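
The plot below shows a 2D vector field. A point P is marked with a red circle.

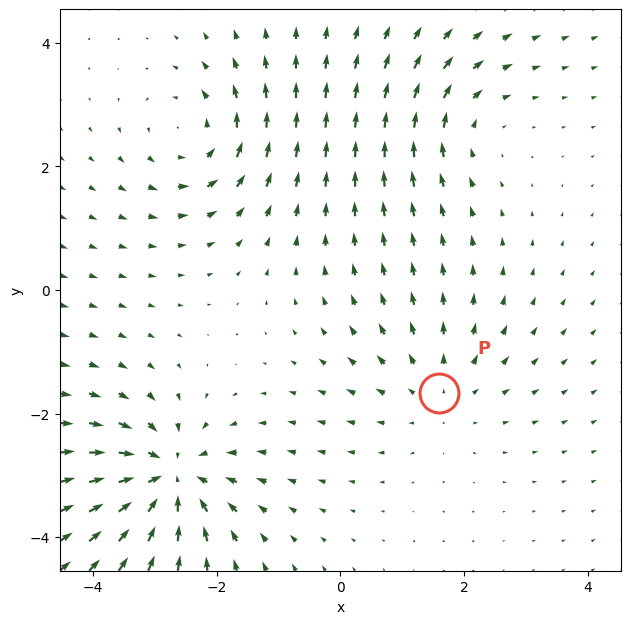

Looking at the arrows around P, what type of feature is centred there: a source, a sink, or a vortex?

source

At P (1.6, -1.7) the arrows spread outward. Divergence about +3, curl ≈0 — positive divergence with near-zero curl is a source.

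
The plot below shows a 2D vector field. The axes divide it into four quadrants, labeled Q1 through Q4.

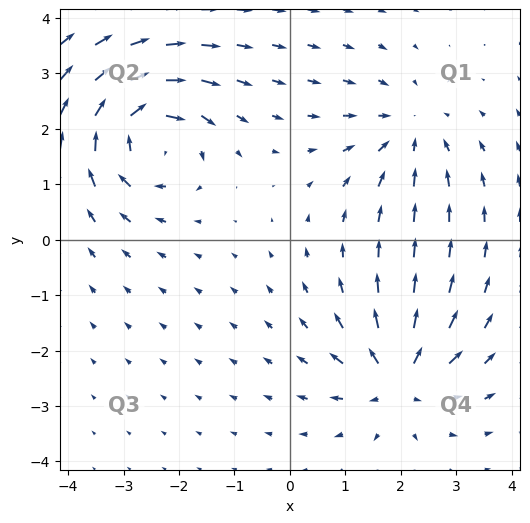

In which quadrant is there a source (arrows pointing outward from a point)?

The source sits at approximately (1.9, -2.5), which lies in quadrant Q4. The divergence there is about +5, positive as expected for a source.

Q4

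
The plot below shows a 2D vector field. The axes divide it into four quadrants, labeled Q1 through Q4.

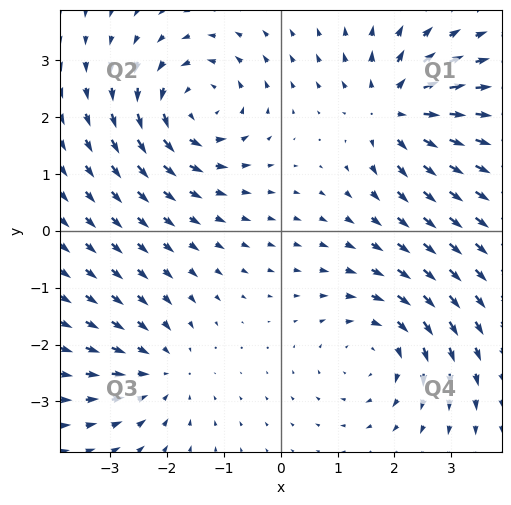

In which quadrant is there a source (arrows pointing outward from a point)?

Q1

The source sits at approximately (2.0, 2.1), which lies in quadrant Q1. The divergence there is about +4, positive as expected for a source.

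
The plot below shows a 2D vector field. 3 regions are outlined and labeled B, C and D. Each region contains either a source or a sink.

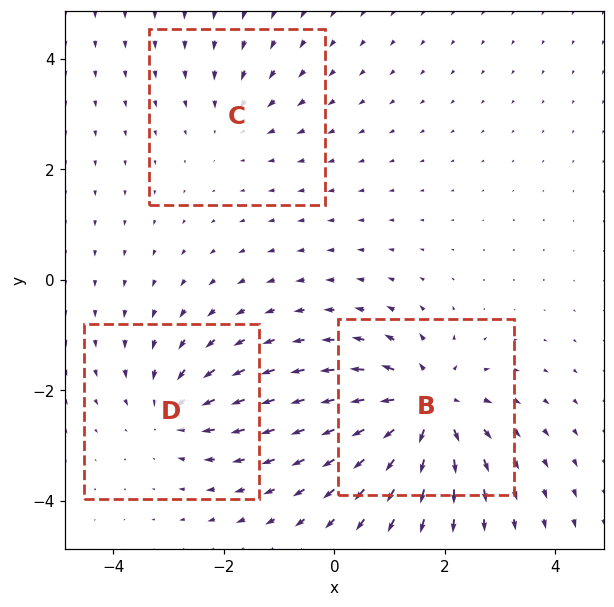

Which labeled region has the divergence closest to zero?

Divergence at each region's feature centre — B: about +5, C: about -2, D: about -3. Region C is closest to zero.

C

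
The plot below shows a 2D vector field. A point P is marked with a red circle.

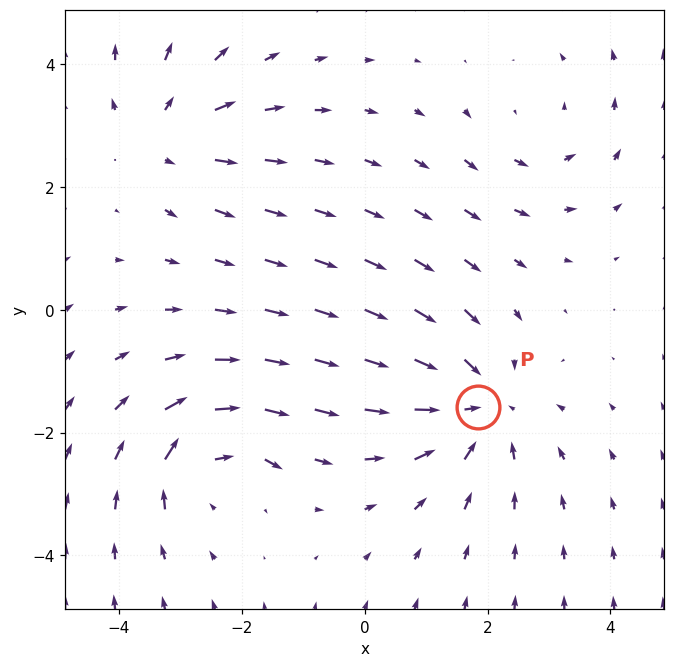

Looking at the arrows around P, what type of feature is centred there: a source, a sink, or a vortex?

sink

At P (1.8, -1.6) the arrows converge inward. Divergence about -4, curl ≈0 — negative divergence with near-zero curl is a sink.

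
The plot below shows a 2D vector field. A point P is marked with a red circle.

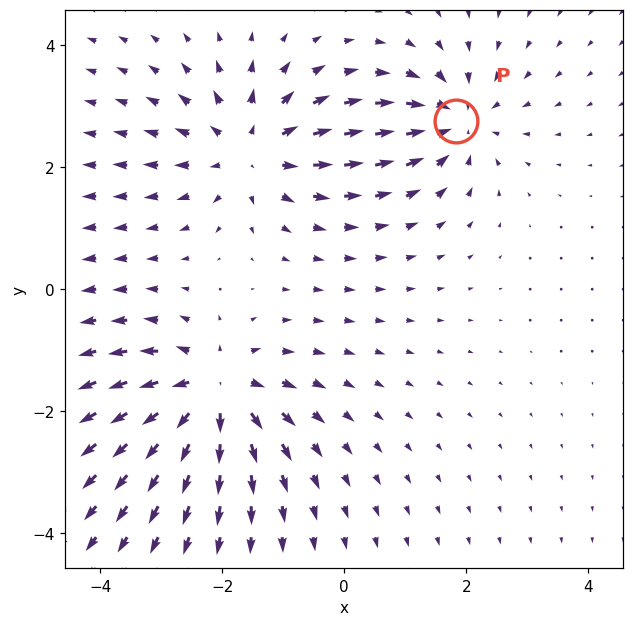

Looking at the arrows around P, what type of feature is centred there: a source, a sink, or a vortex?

At P (1.8, 2.8) the arrows converge inward. Divergence about -4, curl ≈0 — negative divergence with near-zero curl is a sink.

sink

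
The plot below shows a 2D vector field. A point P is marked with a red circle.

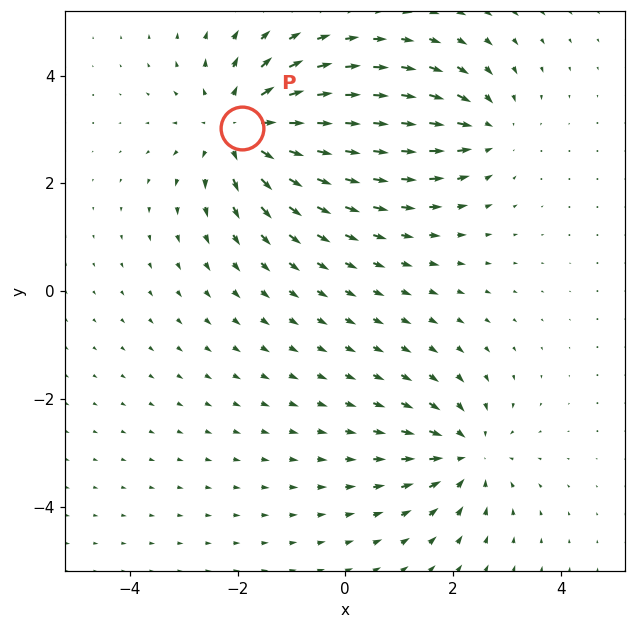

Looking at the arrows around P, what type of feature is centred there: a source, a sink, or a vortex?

At P (-1.9, 3.0) the arrows spread outward. Divergence about +4, curl ≈0 — positive divergence with near-zero curl is a source.

source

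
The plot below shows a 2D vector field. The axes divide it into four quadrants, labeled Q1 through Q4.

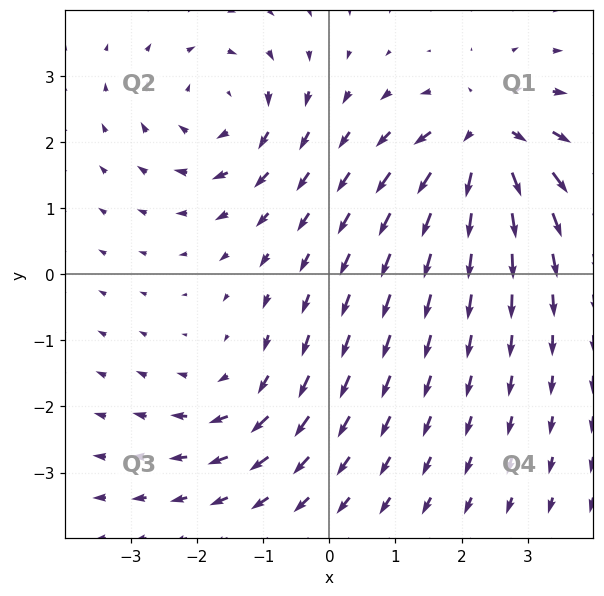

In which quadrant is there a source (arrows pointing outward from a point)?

The source sits at approximately (2.4, 2.1), which lies in quadrant Q1. The divergence there is about +7, positive as expected for a source.

Q1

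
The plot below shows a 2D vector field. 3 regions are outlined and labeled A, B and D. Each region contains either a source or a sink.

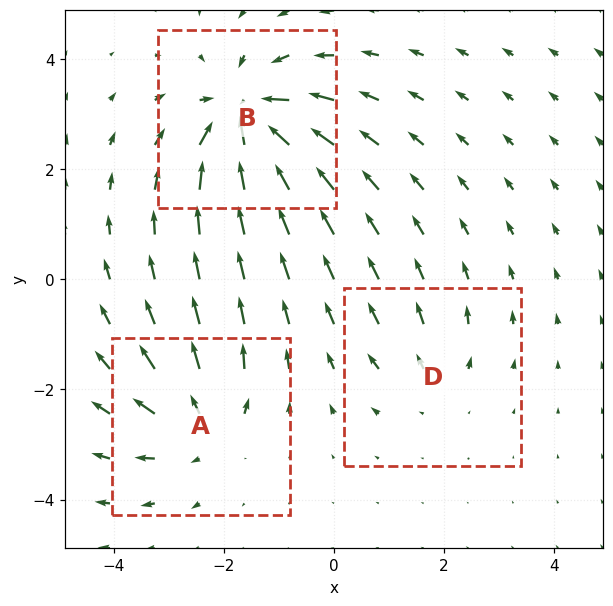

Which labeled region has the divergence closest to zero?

D

Divergence at each region's feature centre — A: about +4, B: about -6, D: about +2. Region D is closest to zero.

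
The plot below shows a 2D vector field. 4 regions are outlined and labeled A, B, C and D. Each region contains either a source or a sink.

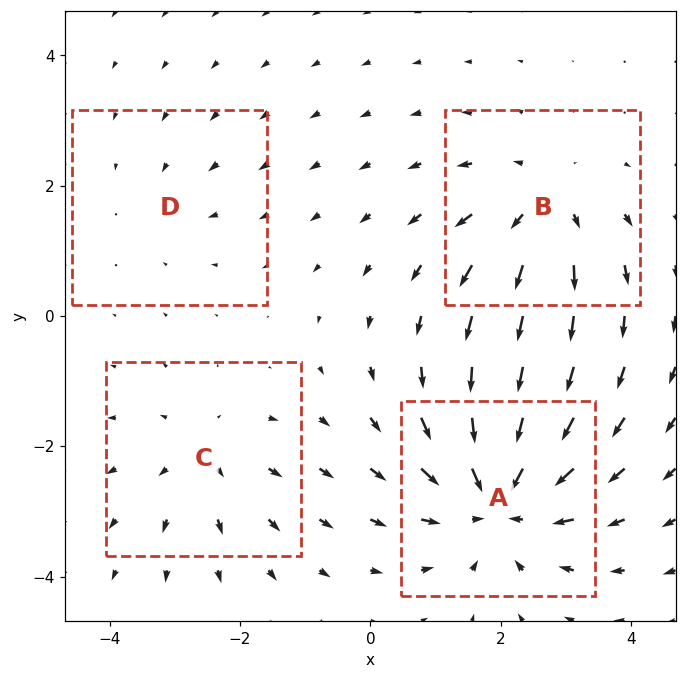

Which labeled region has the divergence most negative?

Divergence at each region's feature centre — A: about -6, B: about +4, C: about +3, D: about -2. Region A is most negative.

A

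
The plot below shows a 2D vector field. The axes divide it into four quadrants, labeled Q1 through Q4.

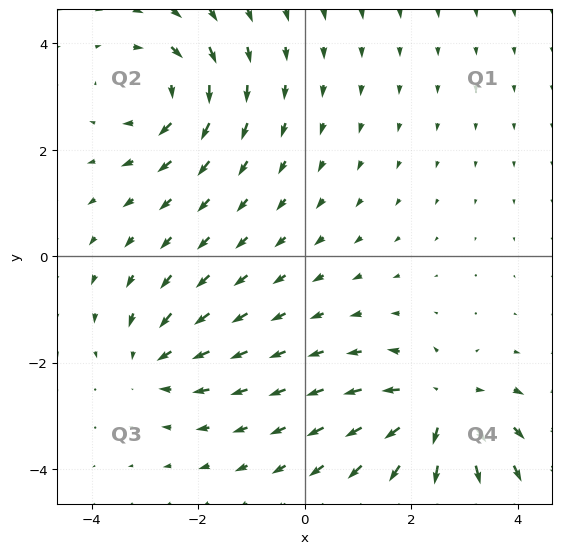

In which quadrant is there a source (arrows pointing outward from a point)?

The source sits at approximately (2.5, -2.9), which lies in quadrant Q4. The divergence there is about +5, positive as expected for a source.

Q4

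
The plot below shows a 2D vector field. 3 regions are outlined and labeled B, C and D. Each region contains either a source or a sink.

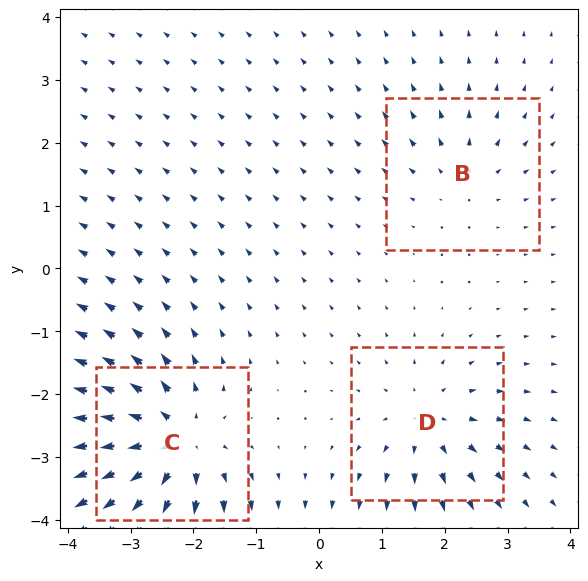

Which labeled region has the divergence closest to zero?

B

Divergence at each region's feature centre — B: about +2, C: about +6, D: about +4. Region B is closest to zero.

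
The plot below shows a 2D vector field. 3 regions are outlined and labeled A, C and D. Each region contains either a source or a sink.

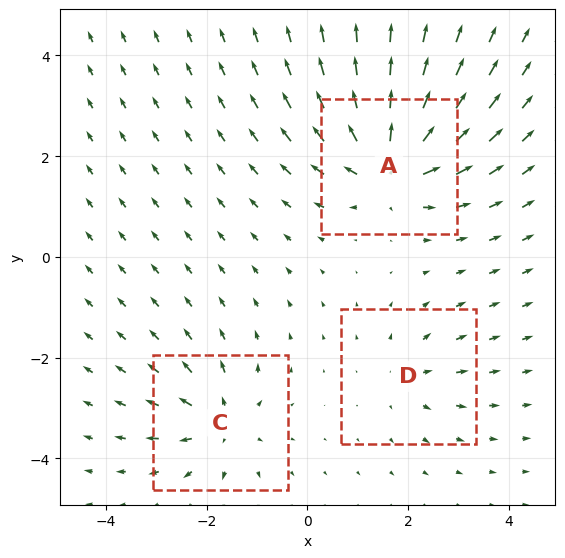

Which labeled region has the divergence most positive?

A

Divergence at each region's feature centre — A: about +6, C: about +4, D: about +2. Region A is most positive.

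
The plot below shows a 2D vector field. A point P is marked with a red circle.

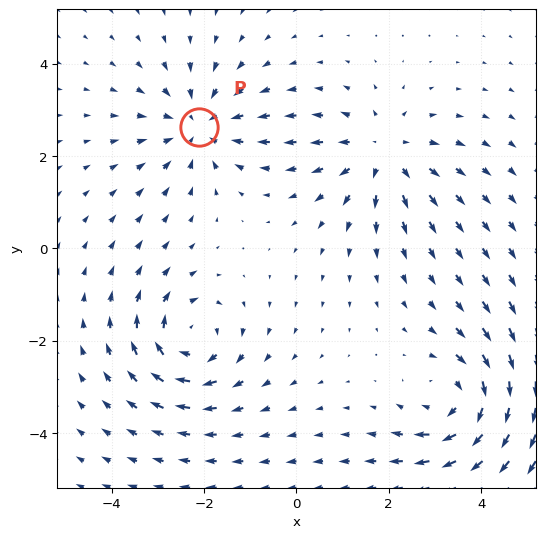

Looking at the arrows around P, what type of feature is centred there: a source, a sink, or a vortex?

At P (-2.1, 2.6) the arrows converge inward. Divergence about -4, curl ≈0 — negative divergence with near-zero curl is a sink.

sink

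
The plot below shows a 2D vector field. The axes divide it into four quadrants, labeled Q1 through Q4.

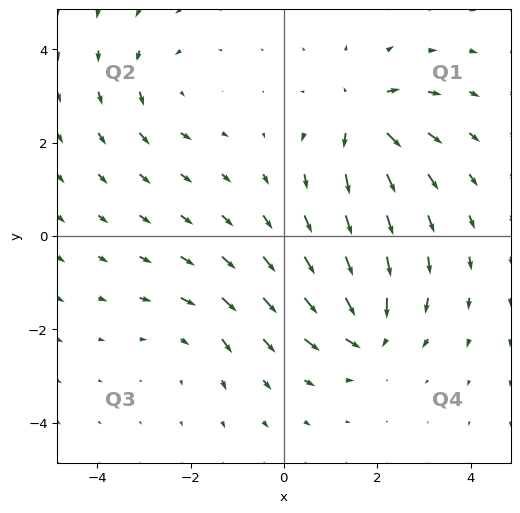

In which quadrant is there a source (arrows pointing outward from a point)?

The source sits at approximately (1.7, 2.6), which lies in quadrant Q1. The divergence there is about +6, positive as expected for a source.

Q1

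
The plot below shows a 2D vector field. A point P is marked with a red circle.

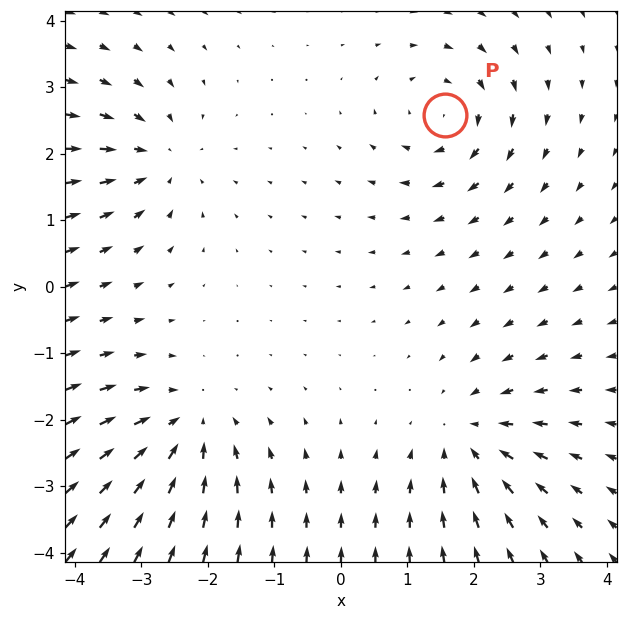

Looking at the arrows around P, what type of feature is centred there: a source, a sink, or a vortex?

At P (1.6, 2.6) the arrows circulate clockwise. Divergence ≈0, curl about -4 — near-zero divergence with nonzero curl is a vortex.

vortex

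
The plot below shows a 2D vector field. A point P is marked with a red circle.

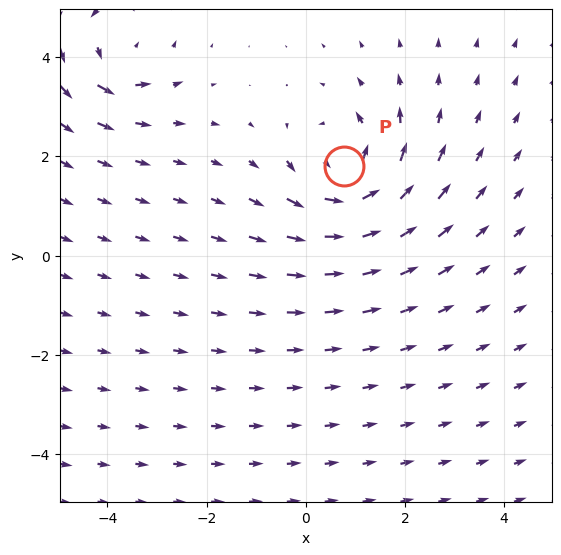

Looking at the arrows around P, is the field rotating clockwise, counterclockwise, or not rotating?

counterclockwise

Near P at (0.8, 1.8) the arrows circulate counterclockwise. The curl (z-component) there is about +5; positive curl means counterclockwise rotation.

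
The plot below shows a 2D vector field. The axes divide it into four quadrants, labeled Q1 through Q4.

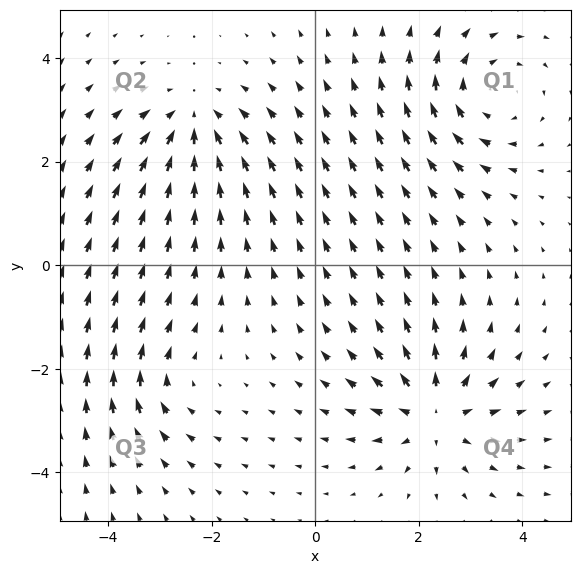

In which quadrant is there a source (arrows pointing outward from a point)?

The source sits at approximately (2.3, -2.9), which lies in quadrant Q4. The divergence there is about +5, positive as expected for a source.

Q4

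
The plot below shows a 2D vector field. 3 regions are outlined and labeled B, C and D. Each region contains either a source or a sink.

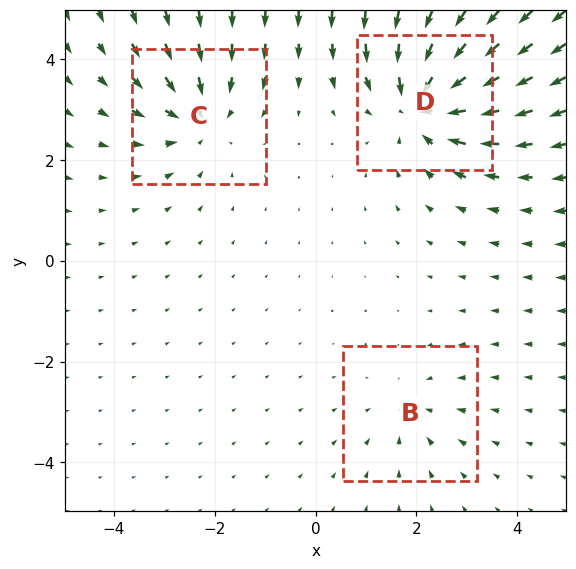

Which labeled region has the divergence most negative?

Divergence at each region's feature centre — B: about -2, C: about -3, D: about -5. Region D is most negative.

D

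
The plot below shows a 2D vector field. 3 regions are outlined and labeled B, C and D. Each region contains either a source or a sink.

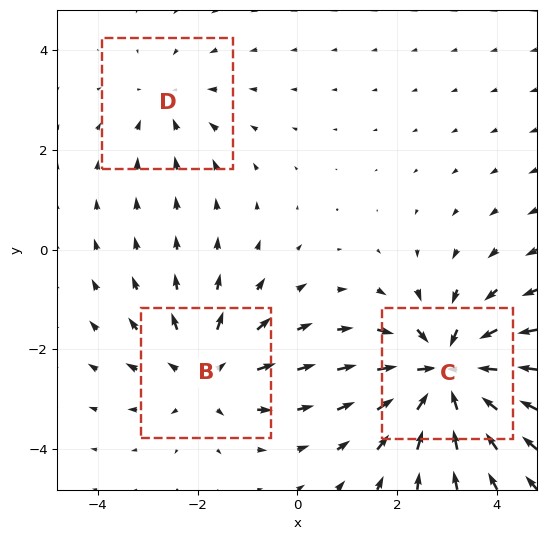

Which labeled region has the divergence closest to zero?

Divergence at each region's feature centre — B: about +3, C: about -5, D: about -2. Region D is closest to zero.

D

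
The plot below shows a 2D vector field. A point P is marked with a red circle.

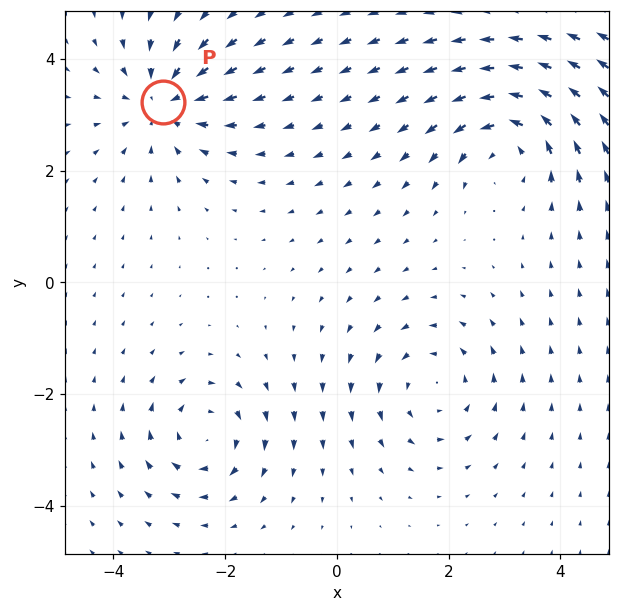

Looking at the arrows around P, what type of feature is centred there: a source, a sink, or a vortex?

sink

At P (-3.1, 3.2) the arrows converge inward. Divergence about -5, curl ≈0 — negative divergence with near-zero curl is a sink.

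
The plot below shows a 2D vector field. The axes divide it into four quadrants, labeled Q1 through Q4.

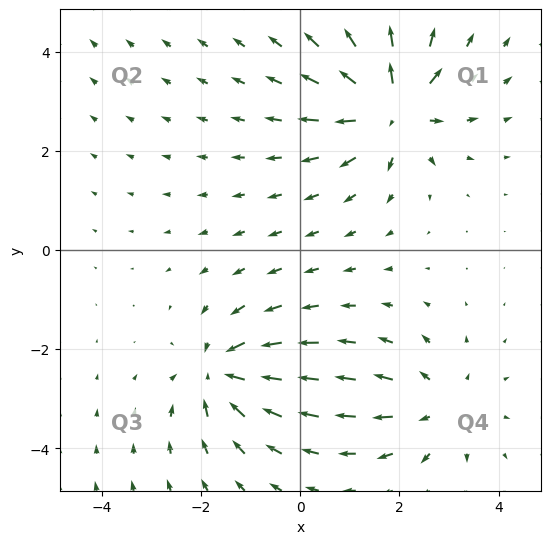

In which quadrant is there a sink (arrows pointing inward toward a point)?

Q3

The sink sits at approximately (-1.6, -2.5), which lies in quadrant Q3. The divergence there is about -5, negative as expected for a sink.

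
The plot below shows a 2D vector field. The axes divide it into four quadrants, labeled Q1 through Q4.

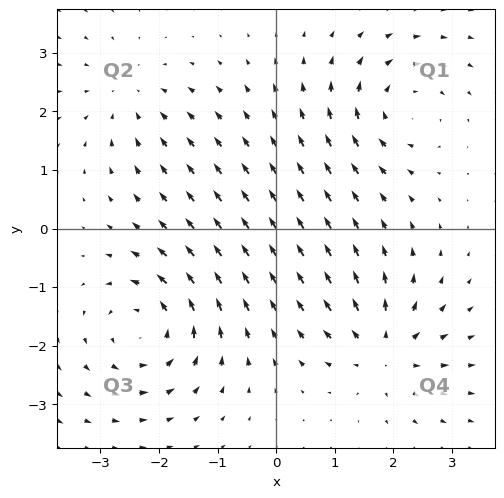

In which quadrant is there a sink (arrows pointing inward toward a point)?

Q2

The sink sits at approximately (-2.5, 2.2), which lies in quadrant Q2. The divergence there is about -3, negative as expected for a sink.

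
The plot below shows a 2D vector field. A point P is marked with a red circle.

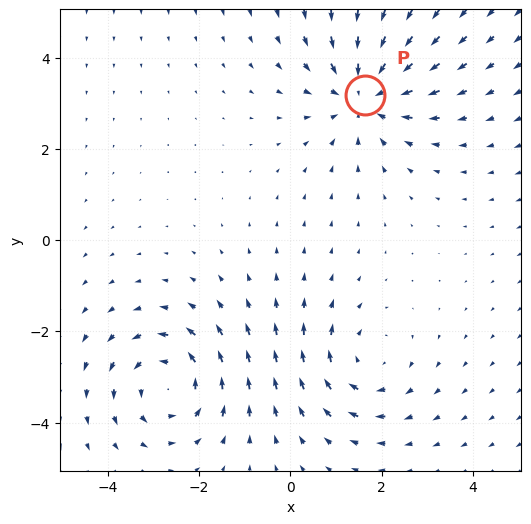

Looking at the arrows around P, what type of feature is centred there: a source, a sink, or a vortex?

sink

At P (1.6, 3.2) the arrows converge inward. Divergence about -5, curl ≈0 — negative divergence with near-zero curl is a sink.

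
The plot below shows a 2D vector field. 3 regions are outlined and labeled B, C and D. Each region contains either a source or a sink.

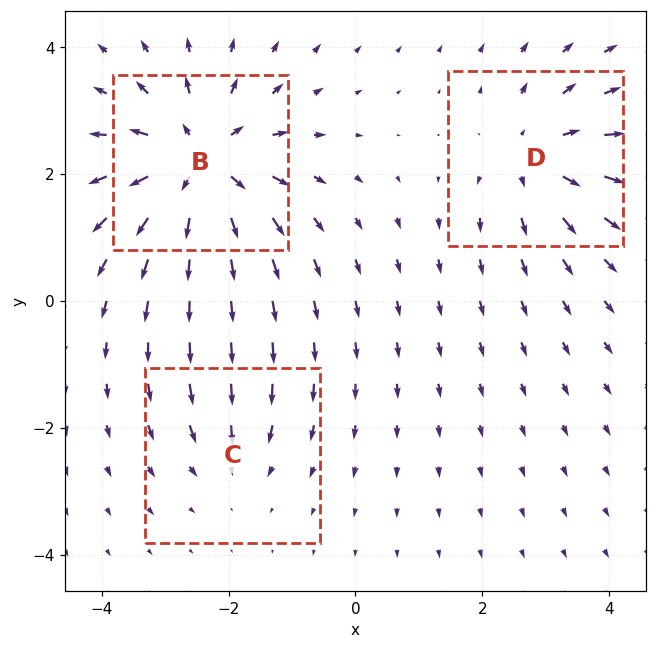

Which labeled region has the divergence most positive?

B

Divergence at each region's feature centre — B: about +5, C: about -2, D: about +3. Region B is most positive.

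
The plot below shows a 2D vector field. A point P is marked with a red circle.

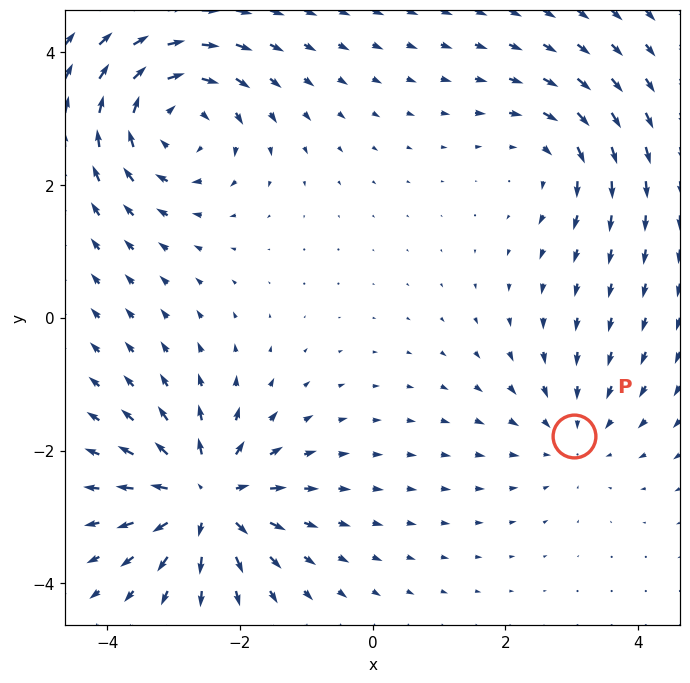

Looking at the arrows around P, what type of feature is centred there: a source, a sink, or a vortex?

sink

At P (3.0, -1.8) the arrows converge inward. Divergence about -3, curl ≈0 — negative divergence with near-zero curl is a sink.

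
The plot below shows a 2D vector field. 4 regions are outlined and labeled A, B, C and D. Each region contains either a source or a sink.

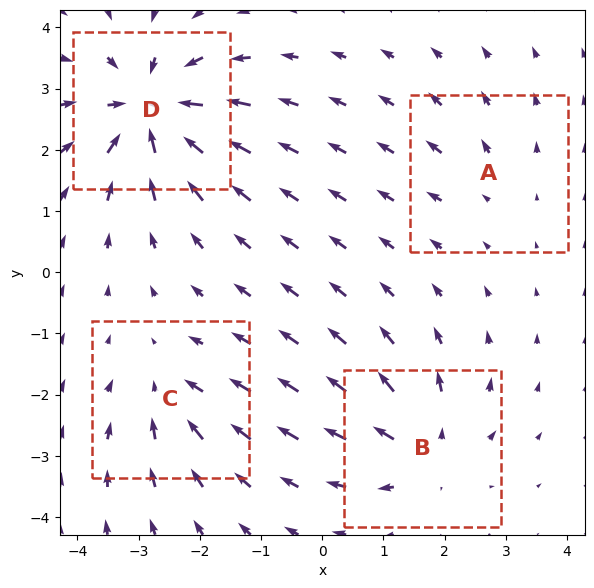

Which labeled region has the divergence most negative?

D

Divergence at each region's feature centre — A: about +2, B: about +5, C: about -4, D: about -8. Region D is most negative.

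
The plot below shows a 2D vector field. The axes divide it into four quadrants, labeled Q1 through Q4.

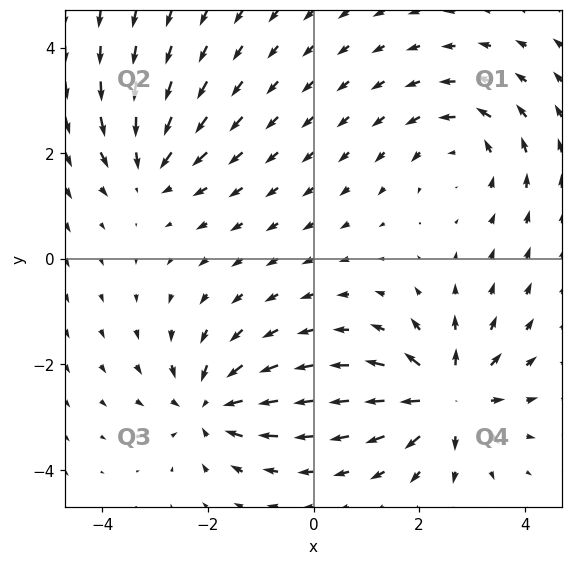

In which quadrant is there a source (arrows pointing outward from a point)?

Q4

The source sits at approximately (2.5, -2.6), which lies in quadrant Q4. The divergence there is about +6, positive as expected for a source.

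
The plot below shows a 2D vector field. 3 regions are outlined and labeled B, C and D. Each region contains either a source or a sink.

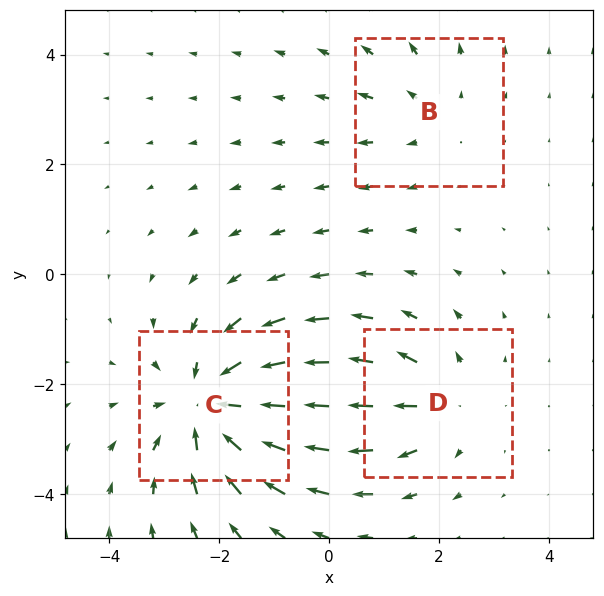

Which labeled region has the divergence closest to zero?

B

Divergence at each region's feature centre — B: about +2, C: about -5, D: about +3. Region B is closest to zero.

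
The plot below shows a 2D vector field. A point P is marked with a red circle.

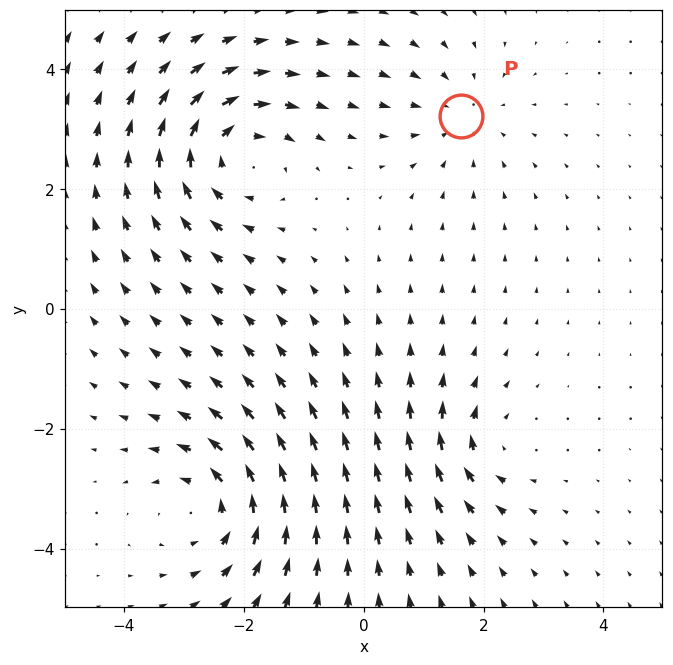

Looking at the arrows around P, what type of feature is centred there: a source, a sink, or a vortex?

At P (1.6, 3.2) the arrows converge inward. Divergence about -2, curl ≈0 — negative divergence with near-zero curl is a sink.

sink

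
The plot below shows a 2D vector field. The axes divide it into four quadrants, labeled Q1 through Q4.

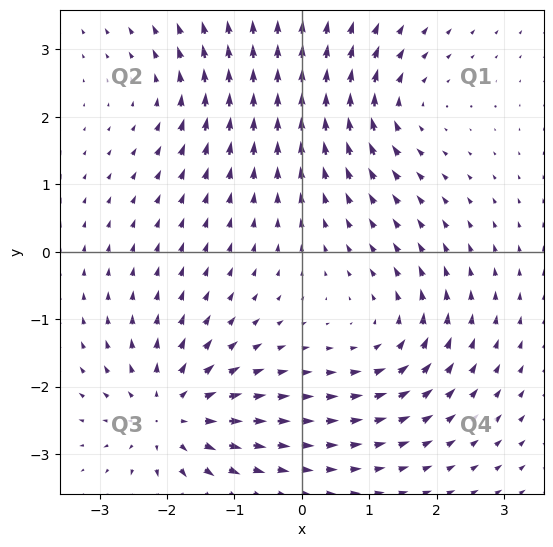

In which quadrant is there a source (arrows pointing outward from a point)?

Q3

The source sits at approximately (-2.0, -2.4), which lies in quadrant Q3. The divergence there is about +6, positive as expected for a source.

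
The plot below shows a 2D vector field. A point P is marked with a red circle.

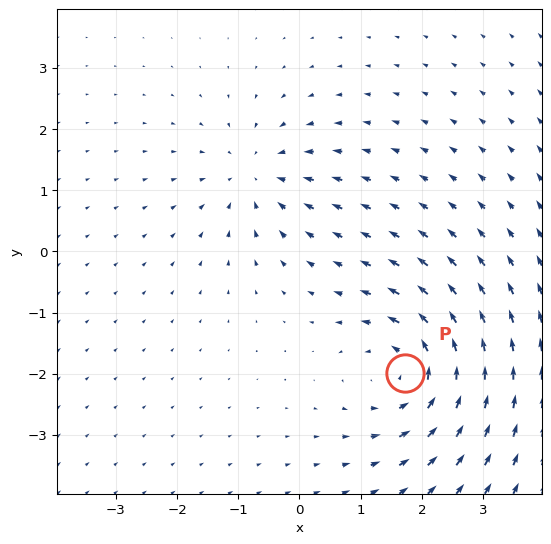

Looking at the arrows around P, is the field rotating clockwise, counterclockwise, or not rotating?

Near P at (1.7, -2.0) the arrows circulate counterclockwise. The curl (z-component) there is about +6; positive curl means counterclockwise rotation.

counterclockwise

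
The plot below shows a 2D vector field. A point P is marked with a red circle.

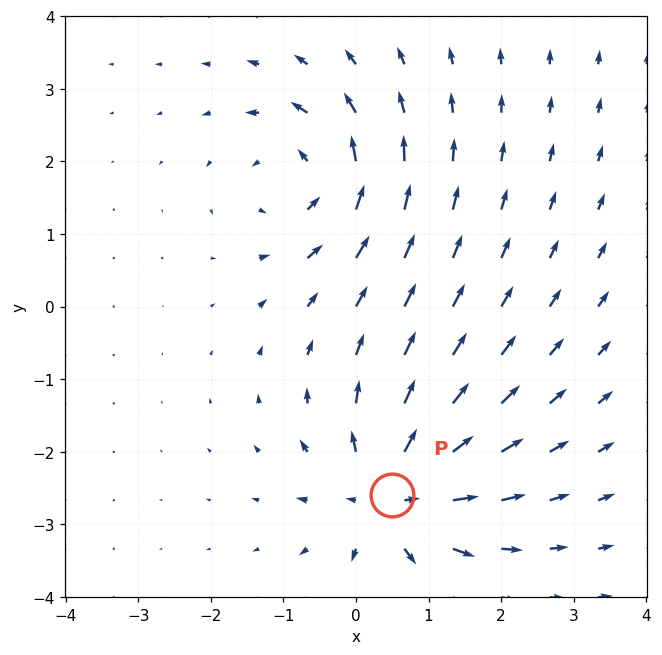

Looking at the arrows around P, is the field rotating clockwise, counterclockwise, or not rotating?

not rotating

Near P at (0.5, -2.6) the arrows show no circulation. The curl there is ≈0.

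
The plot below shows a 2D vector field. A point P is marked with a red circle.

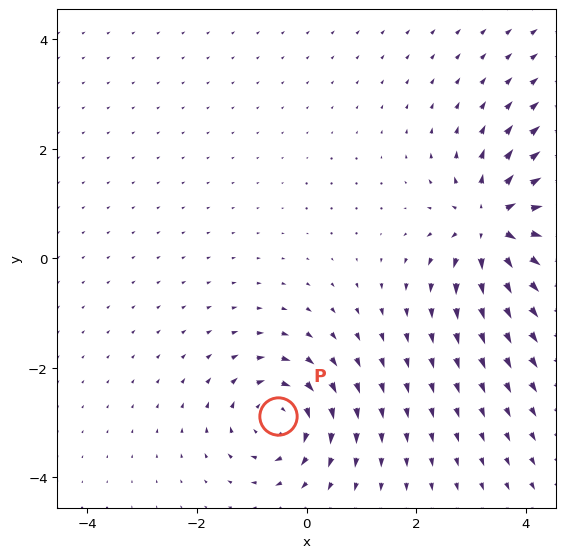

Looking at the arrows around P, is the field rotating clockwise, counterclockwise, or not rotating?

clockwise

Near P at (-0.5, -2.9) the arrows circulate clockwise. The curl (z-component) there is about -4; negative curl means clockwise rotation.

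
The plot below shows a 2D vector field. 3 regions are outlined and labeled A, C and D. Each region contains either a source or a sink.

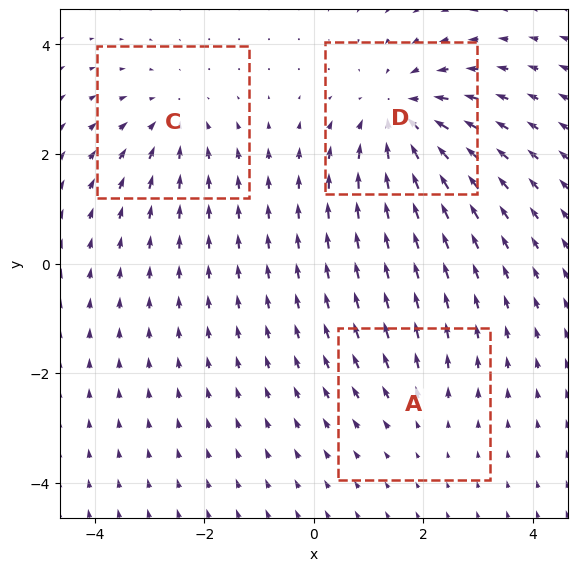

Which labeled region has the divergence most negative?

D

Divergence at each region's feature centre — A: about +2, C: about -3, D: about -4. Region D is most negative.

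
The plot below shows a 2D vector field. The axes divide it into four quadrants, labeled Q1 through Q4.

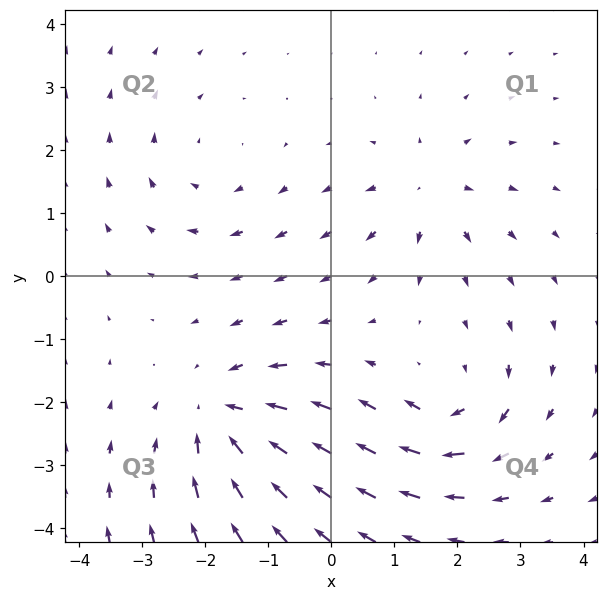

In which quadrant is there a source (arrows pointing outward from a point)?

Q1

The source sits at approximately (1.5, 1.4), which lies in quadrant Q1. The divergence there is about +3, positive as expected for a source.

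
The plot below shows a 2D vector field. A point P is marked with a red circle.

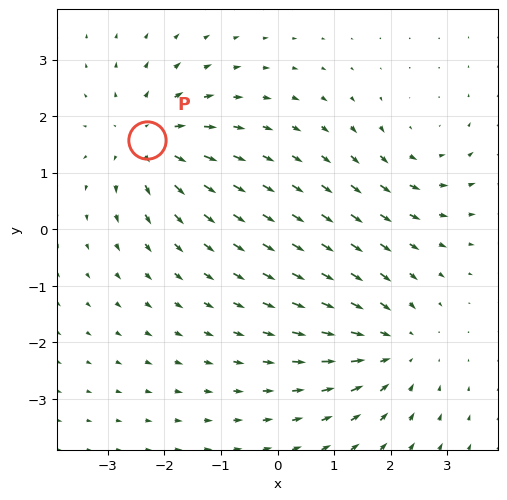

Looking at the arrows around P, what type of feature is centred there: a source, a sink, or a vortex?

source

At P (-2.3, 1.6) the arrows spread outward. Divergence about +5, curl ≈0 — positive divergence with near-zero curl is a source.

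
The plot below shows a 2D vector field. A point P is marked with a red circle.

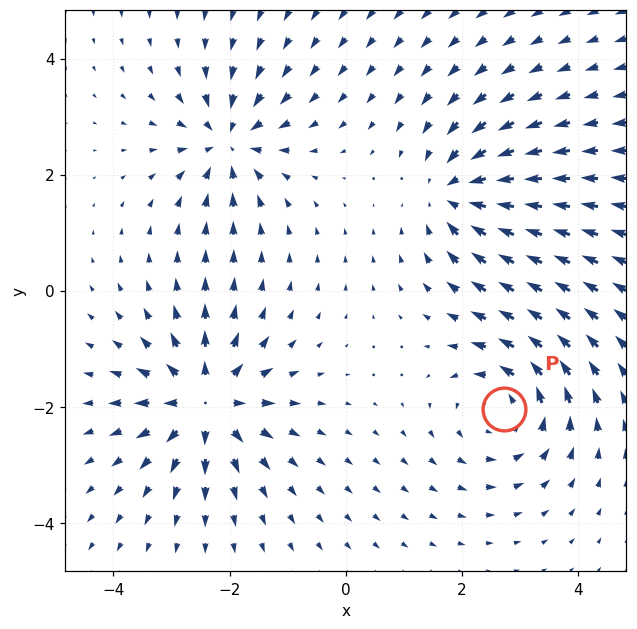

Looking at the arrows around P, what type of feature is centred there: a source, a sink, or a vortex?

At P (2.7, -2.0) the arrows circulate counterclockwise. Divergence ≈0, curl about +4 — near-zero divergence with nonzero curl is a vortex.

vortex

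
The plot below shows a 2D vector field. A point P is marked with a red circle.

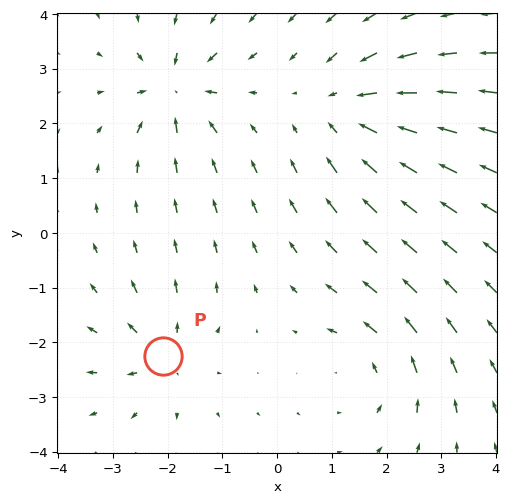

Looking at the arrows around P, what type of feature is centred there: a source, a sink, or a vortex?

source

At P (-2.1, -2.3) the arrows spread outward. Divergence about +4, curl ≈0 — positive divergence with near-zero curl is a source.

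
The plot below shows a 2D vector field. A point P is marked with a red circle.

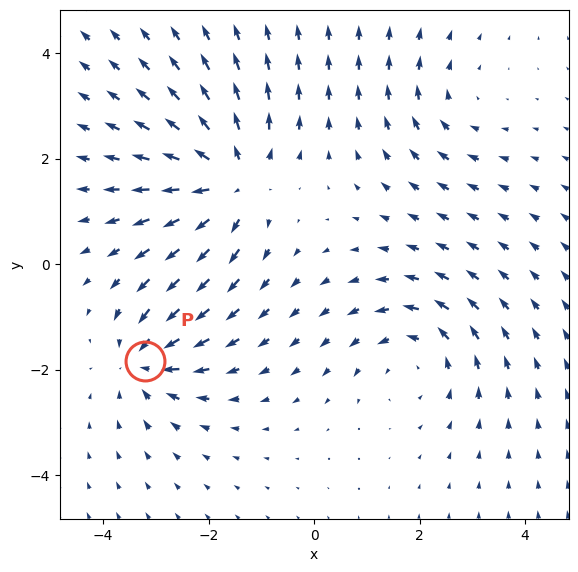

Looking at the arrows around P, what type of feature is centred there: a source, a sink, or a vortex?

sink

At P (-3.2, -1.8) the arrows converge inward. Divergence about -5, curl ≈0 — negative divergence with near-zero curl is a sink.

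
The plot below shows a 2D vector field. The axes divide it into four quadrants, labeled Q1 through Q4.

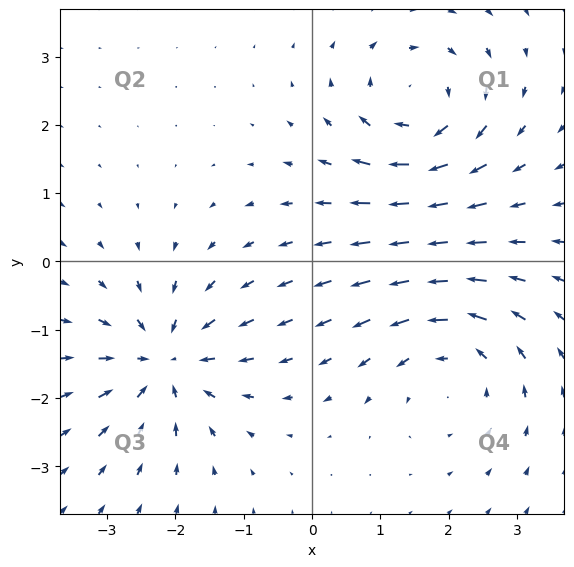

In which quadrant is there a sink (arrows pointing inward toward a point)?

Q3

The sink sits at approximately (-2.2, -1.5), which lies in quadrant Q3. The divergence there is about -6, negative as expected for a sink.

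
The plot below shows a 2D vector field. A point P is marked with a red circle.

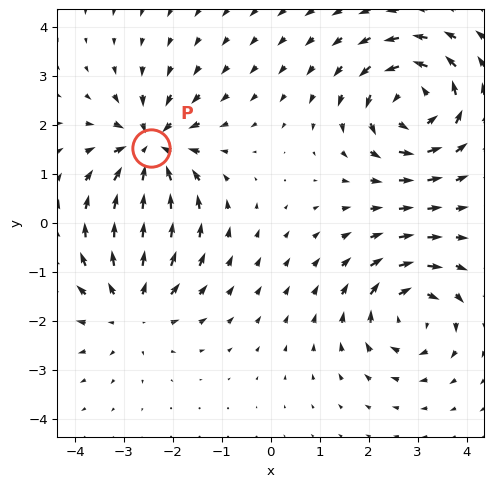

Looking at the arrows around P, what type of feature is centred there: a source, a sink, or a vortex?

At P (-2.5, 1.5) the arrows converge inward. Divergence about -6, curl ≈0 — negative divergence with near-zero curl is a sink.

sink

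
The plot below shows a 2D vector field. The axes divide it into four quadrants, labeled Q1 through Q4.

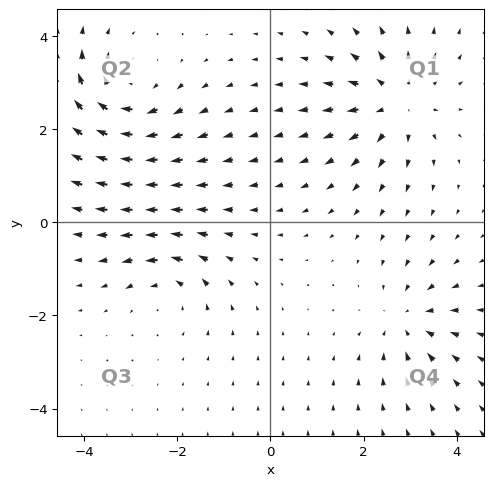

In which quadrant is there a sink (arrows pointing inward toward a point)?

The sink sits at approximately (2.9, -2.1), which lies in quadrant Q4. The divergence there is about -3, negative as expected for a sink.

Q4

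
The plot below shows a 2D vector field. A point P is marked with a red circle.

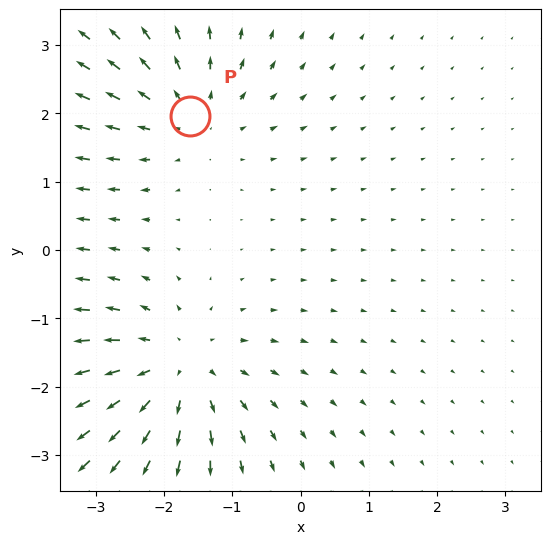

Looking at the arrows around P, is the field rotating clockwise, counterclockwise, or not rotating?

Near P at (-1.6, 2.0) the arrows show no circulation. The curl there is ≈0.

not rotating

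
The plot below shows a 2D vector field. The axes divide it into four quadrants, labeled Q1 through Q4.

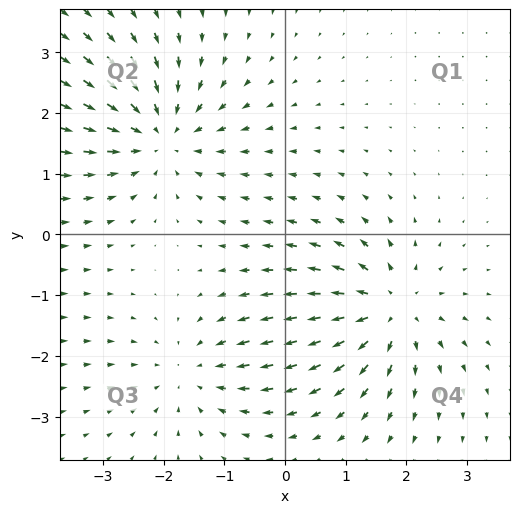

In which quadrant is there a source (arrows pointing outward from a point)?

The source sits at approximately (1.7, -1.2), which lies in quadrant Q4. The divergence there is about +5, positive as expected for a source.

Q4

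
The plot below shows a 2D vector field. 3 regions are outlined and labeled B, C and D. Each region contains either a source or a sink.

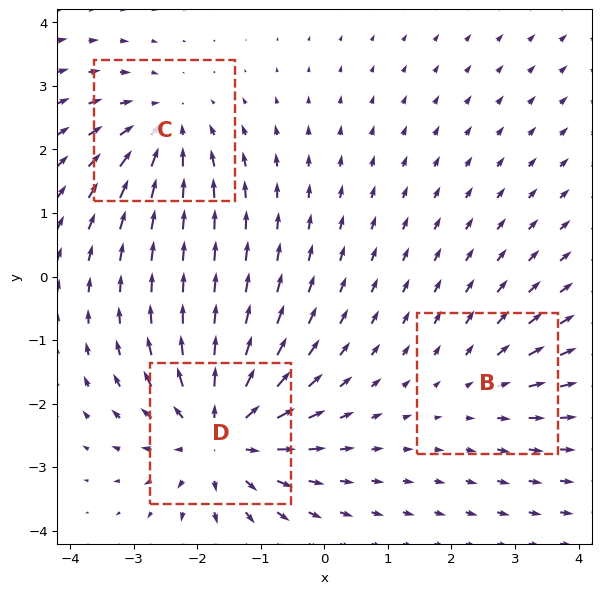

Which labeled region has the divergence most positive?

D

Divergence at each region's feature centre — B: about +2, C: about -3, D: about +5. Region D is most positive.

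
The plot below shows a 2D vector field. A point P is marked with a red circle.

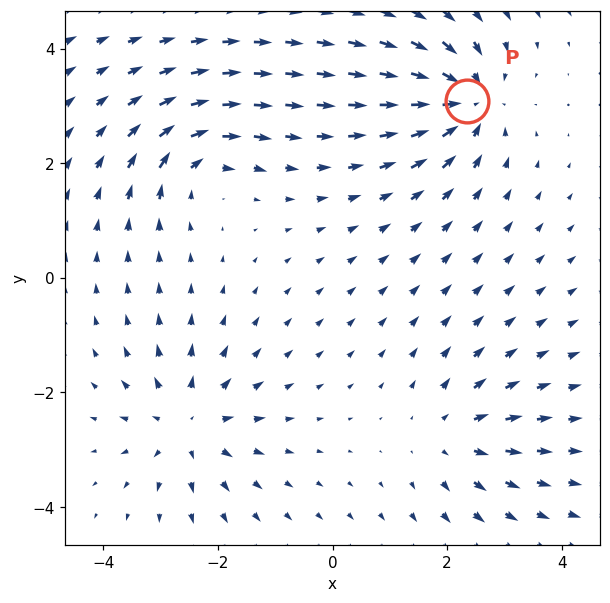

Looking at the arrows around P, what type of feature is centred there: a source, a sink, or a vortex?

At P (2.3, 3.1) the arrows converge inward. Divergence about -6, curl ≈0 — negative divergence with near-zero curl is a sink.

sink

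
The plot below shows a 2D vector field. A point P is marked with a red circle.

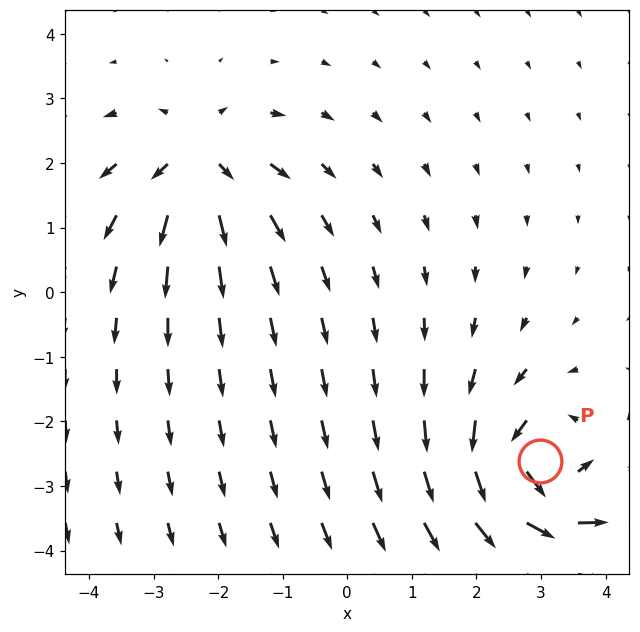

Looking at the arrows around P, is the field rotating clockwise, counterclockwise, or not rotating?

Near P at (3.0, -2.6) the arrows circulate counterclockwise. The curl (z-component) there is about +7; positive curl means counterclockwise rotation.

counterclockwise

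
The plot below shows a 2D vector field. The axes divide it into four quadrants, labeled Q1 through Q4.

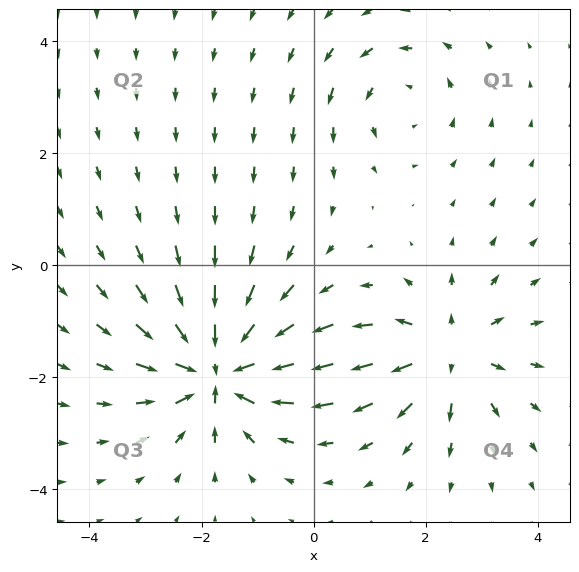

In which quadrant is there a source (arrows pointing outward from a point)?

The source sits at approximately (2.4, -1.6), which lies in quadrant Q4. The divergence there is about +4, positive as expected for a source.

Q4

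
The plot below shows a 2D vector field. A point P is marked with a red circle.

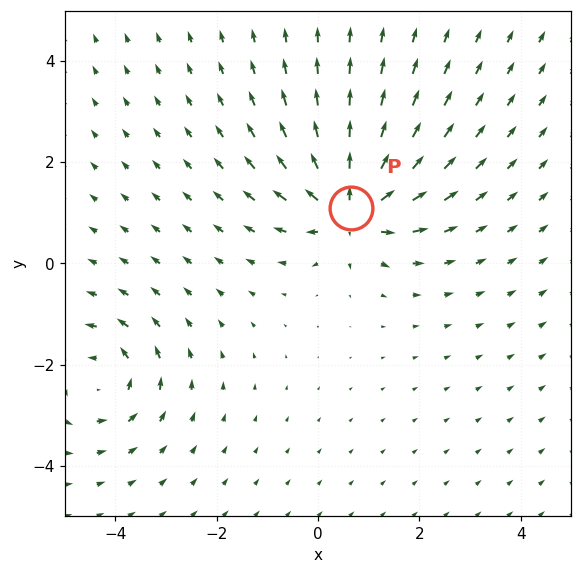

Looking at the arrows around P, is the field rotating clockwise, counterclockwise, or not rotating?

Near P at (0.6, 1.1) the arrows show no circulation. The curl there is ≈0.

not rotating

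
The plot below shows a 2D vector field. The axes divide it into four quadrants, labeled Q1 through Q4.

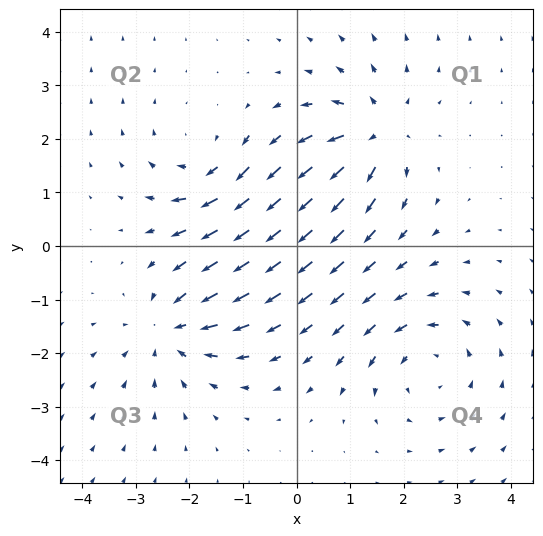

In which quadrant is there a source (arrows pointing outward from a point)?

The source sits at approximately (1.5, 2.1), which lies in quadrant Q1. The divergence there is about +6, positive as expected for a source.

Q1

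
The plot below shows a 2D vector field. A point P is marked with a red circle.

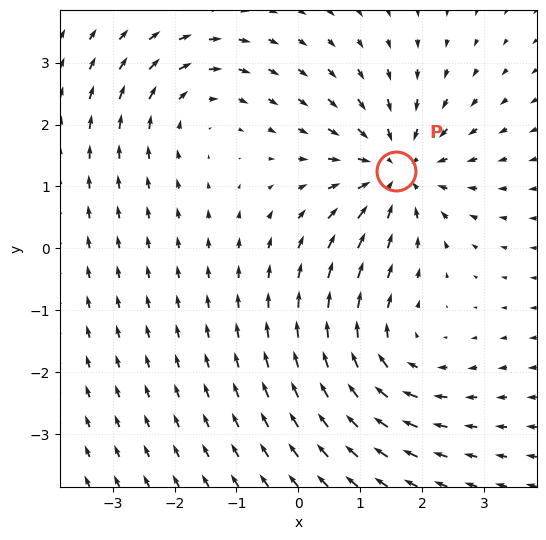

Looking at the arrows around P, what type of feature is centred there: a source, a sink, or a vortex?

At P (1.6, 1.3) the arrows converge inward. Divergence about -5, curl ≈0 — negative divergence with near-zero curl is a sink.

sink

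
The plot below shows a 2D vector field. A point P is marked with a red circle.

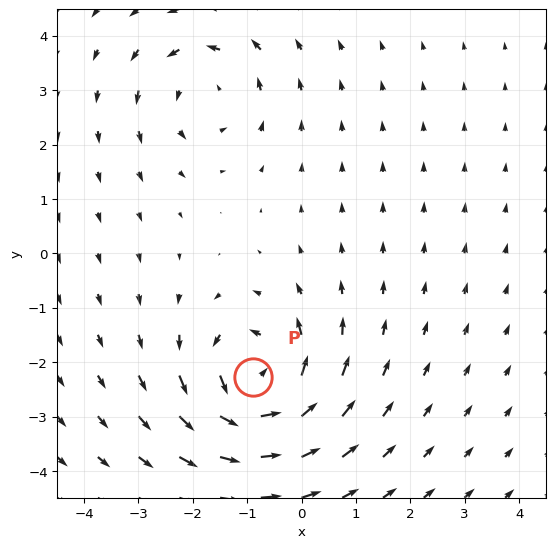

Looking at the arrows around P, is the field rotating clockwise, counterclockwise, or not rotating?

counterclockwise

Near P at (-0.9, -2.3) the arrows circulate counterclockwise. The curl (z-component) there is about +6; positive curl means counterclockwise rotation.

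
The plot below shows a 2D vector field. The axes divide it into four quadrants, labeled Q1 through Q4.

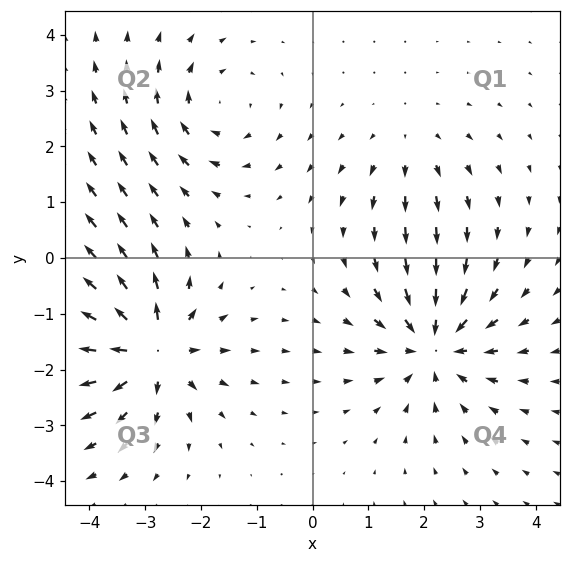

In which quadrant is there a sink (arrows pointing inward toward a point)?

The sink sits at approximately (2.2, -1.6), which lies in quadrant Q4. The divergence there is about -5, negative as expected for a sink.

Q4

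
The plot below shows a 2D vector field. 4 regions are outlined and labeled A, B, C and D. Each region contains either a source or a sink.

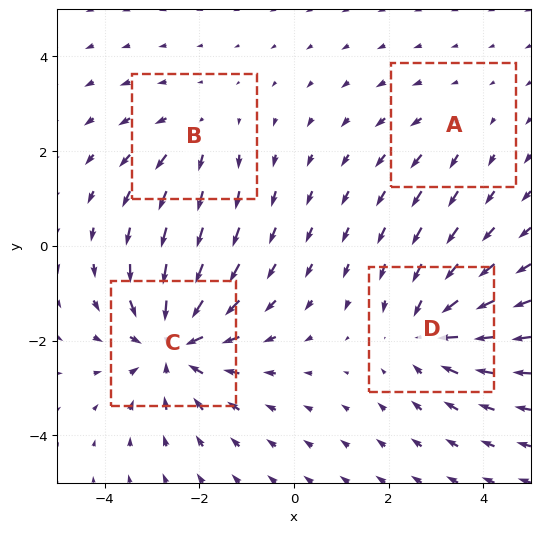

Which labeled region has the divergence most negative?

C

Divergence at each region's feature centre — A: about +2, B: about +3, C: about -5, D: about -4. Region C is most negative.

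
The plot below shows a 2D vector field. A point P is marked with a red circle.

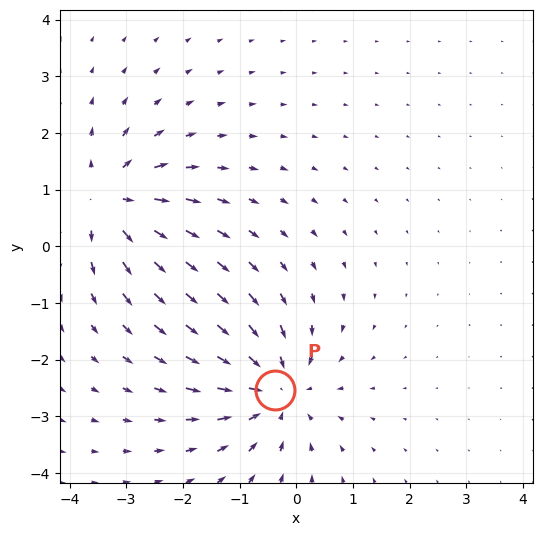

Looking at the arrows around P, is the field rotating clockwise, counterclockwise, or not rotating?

Near P at (-0.4, -2.5) the arrows show no circulation. The curl there is ≈0.

not rotating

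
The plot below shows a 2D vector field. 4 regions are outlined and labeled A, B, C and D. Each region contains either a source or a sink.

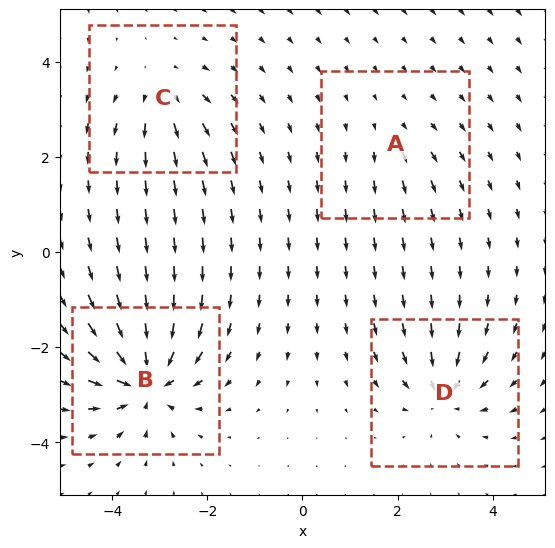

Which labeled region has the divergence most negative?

Divergence at each region's feature centre — A: about +2, B: about -9, C: about +4, D: about -6. Region B is most negative.

B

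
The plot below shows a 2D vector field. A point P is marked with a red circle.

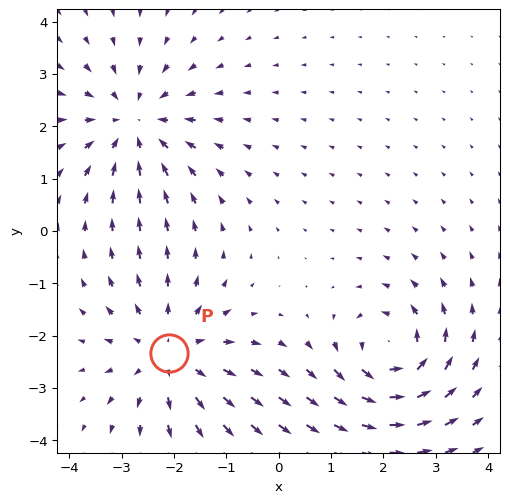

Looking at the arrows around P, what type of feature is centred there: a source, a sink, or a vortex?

source

At P (-2.1, -2.3) the arrows spread outward. Divergence about +4, curl ≈0 — positive divergence with near-zero curl is a source.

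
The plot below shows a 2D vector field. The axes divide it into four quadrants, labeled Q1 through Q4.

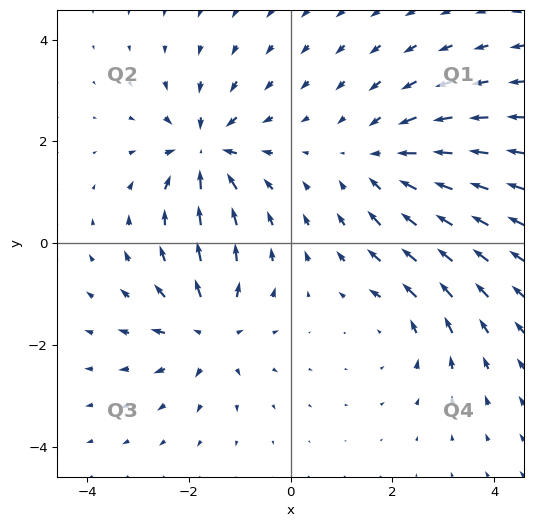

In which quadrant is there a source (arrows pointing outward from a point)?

The source sits at approximately (-1.6, -1.7), which lies in quadrant Q3. The divergence there is about +6, positive as expected for a source.

Q3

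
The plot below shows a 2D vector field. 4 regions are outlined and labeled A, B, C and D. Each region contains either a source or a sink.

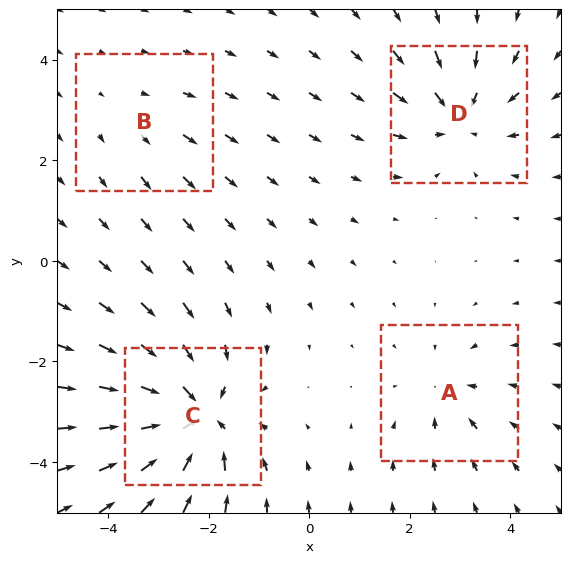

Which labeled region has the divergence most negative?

C

Divergence at each region's feature centre — A: about -3, B: about +2, C: about -7, D: about -5. Region C is most negative.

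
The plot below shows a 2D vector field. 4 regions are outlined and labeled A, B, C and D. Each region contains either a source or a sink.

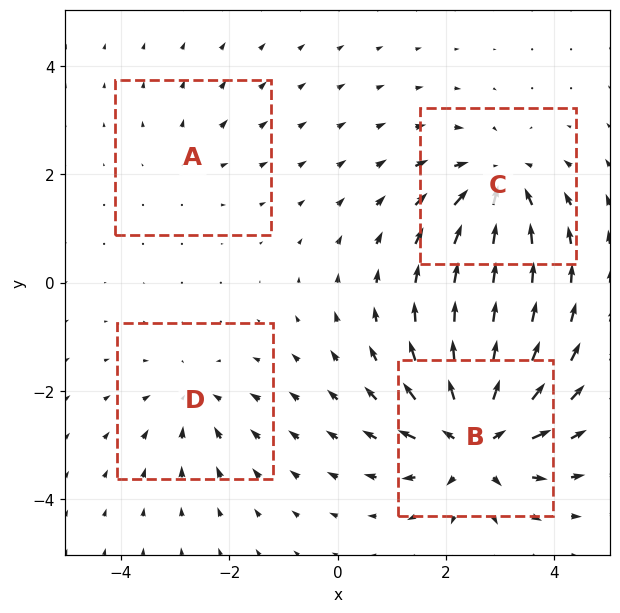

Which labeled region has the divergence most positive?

Divergence at each region's feature centre — A: about +2, B: about +8, C: about -5, D: about -3. Region B is most positive.

B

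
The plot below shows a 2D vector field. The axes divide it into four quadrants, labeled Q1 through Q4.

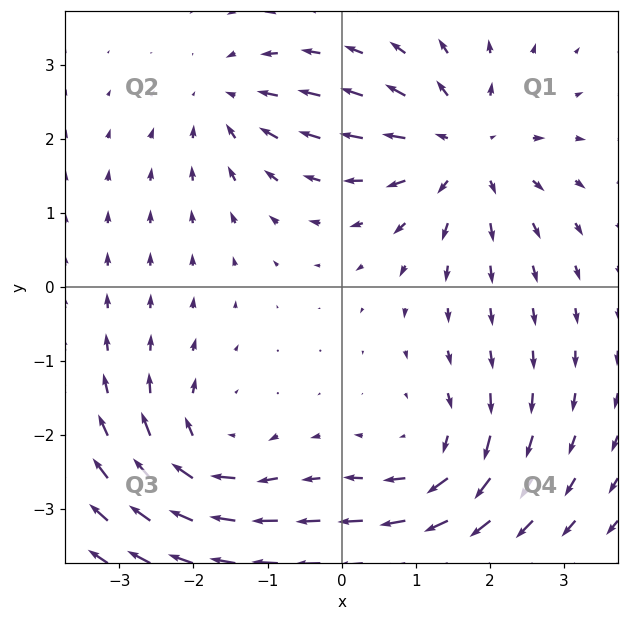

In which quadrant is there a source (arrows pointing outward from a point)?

The source sits at approximately (1.7, 1.9), which lies in quadrant Q1. The divergence there is about +4, positive as expected for a source.

Q1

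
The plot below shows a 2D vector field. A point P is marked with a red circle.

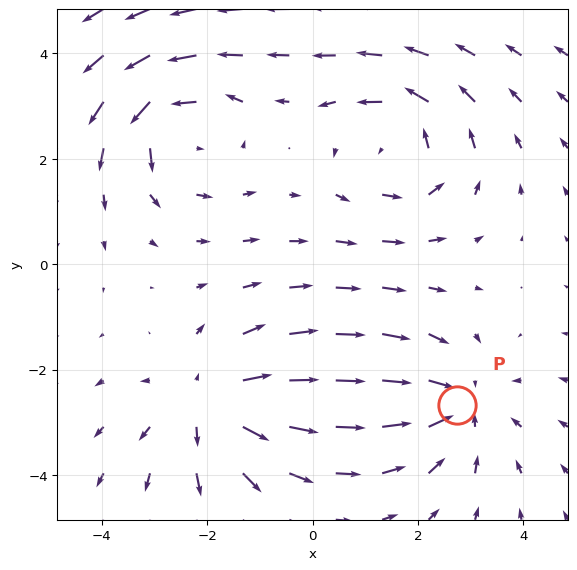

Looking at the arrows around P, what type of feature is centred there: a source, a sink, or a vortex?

sink

At P (2.7, -2.7) the arrows converge inward. Divergence about -4, curl ≈0 — negative divergence with near-zero curl is a sink.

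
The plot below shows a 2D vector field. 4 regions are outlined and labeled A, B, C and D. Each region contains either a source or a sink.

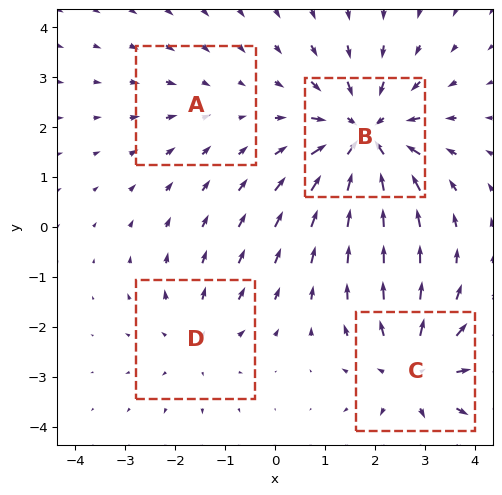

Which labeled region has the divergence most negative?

Divergence at each region's feature centre — A: about -2, B: about -7, C: about +5, D: about +3. Region B is most negative.

B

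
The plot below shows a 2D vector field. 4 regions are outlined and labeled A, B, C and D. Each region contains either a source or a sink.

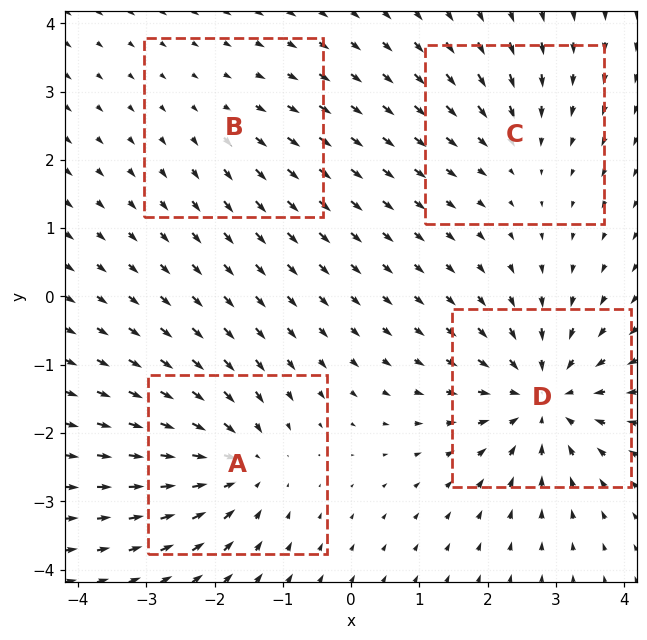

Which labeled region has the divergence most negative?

Divergence at each region's feature centre — A: about -6, B: about +2, C: about -3, D: about -7. Region D is most negative.

D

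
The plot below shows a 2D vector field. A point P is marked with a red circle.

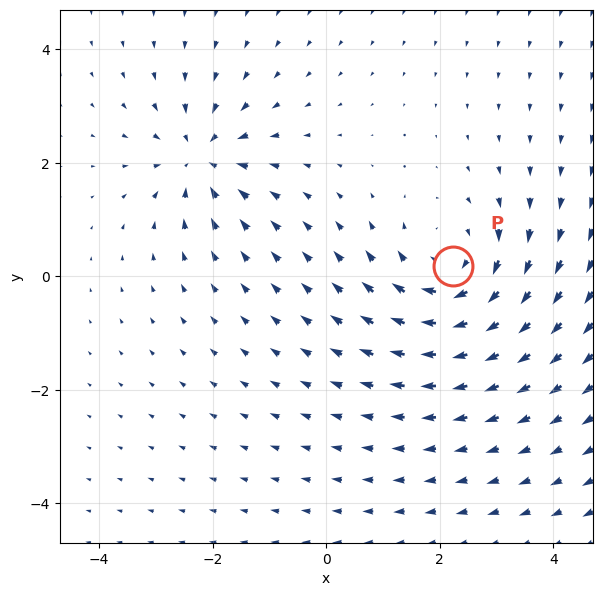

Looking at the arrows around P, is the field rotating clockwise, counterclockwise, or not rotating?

Near P at (2.2, 0.2) the arrows circulate clockwise. The curl (z-component) there is about -3; negative curl means clockwise rotation.

clockwise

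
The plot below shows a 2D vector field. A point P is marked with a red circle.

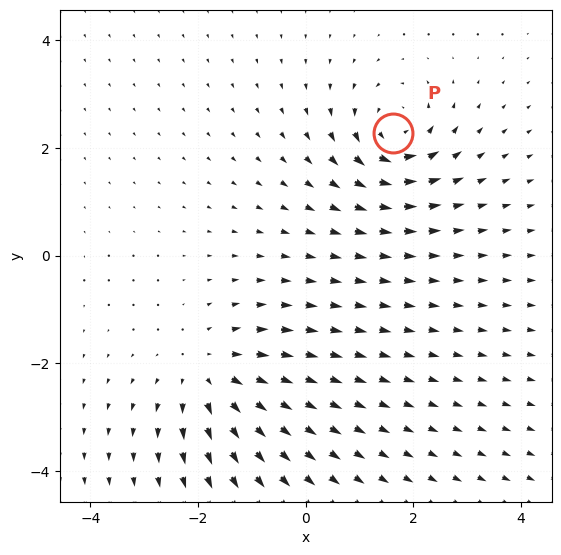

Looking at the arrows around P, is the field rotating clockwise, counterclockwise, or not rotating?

Near P at (1.6, 2.3) the arrows circulate counterclockwise. The curl (z-component) there is about +5; positive curl means counterclockwise rotation.

counterclockwise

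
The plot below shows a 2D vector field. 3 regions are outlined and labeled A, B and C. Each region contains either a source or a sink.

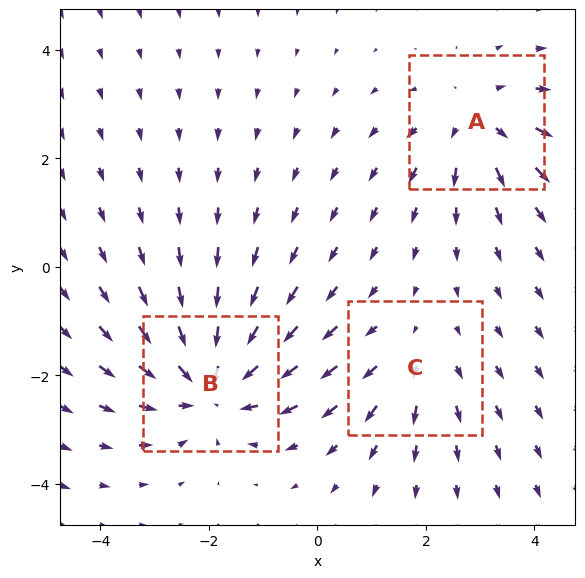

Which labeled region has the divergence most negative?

Divergence at each region's feature centre — A: about +3, B: about -4, C: about +2. Region B is most negative.

B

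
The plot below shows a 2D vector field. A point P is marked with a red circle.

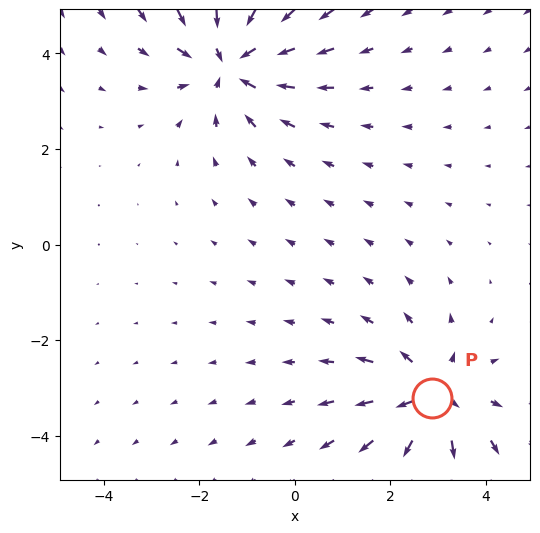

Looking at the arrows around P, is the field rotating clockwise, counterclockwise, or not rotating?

not rotating

Near P at (2.9, -3.2) the arrows show no circulation. The curl there is ≈0.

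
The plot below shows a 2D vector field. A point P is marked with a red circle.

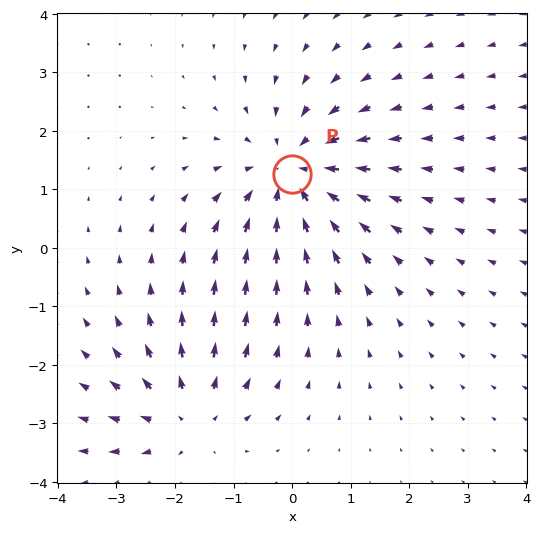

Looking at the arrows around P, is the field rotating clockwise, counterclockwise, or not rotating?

not rotating

Near P at (0.0, 1.3) the arrows show no circulation. The curl there is ≈0.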